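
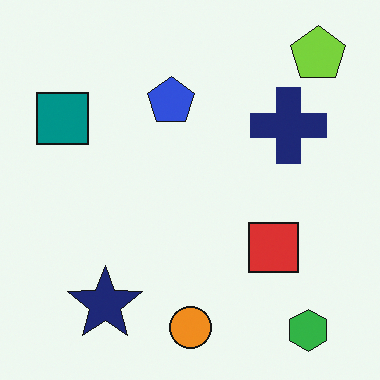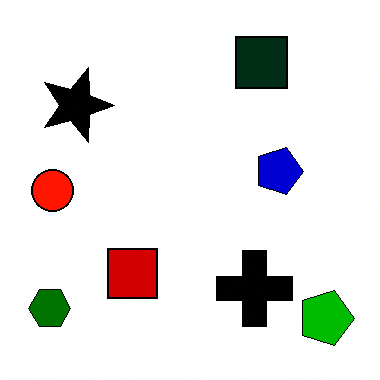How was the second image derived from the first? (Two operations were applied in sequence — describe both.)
The transformation is: rotated 90° clockwise, then given much higher contrast.

The lime pentagon sits in the top-right of the first image and the bottom-right of the second — consistent with a whole-image 90° clockwise rotation. Tones are pushed away from mid-grey across the whole image — a global contrast change.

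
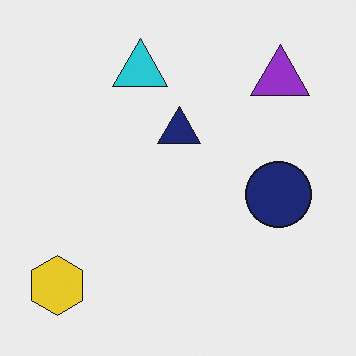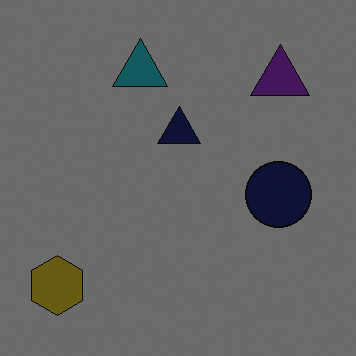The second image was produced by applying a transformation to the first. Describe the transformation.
It was substantially darkened.

Every pixel — background and shapes alike — is uniformly darkened.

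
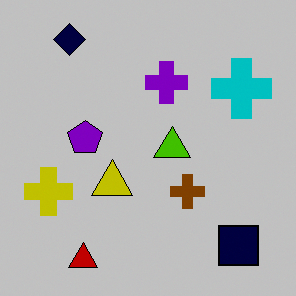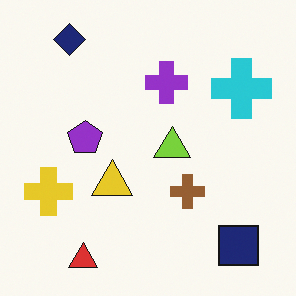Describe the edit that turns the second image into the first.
It was heavily posterized to just a handful of flat colors.

Each flat color has snapped to a coarser quantized level — most visibly, the near-white background has dropped to a flat grey.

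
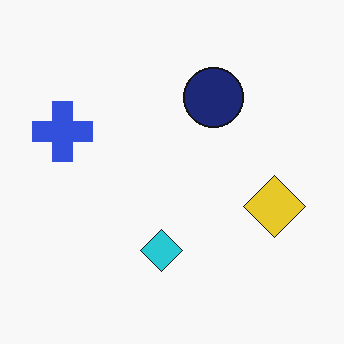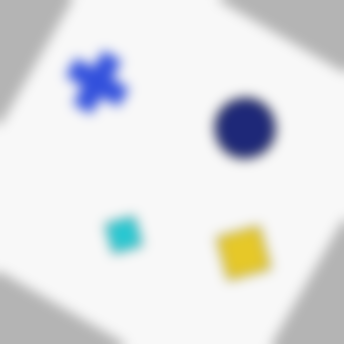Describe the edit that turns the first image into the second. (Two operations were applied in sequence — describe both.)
This is the original image rotated clockwise by a moderate amount, then heavily blurred.

Every shape is tilted by the same angle and the image corners show triangular fill wedges — a whole-image rotation by a non-right angle. Shape edges and outlines are uniformly softened across the whole image.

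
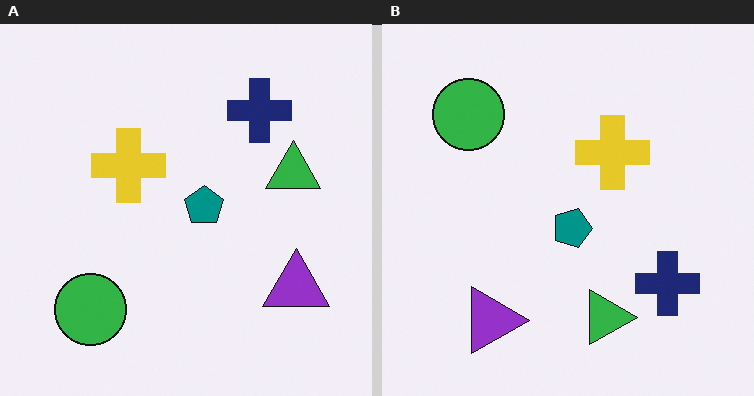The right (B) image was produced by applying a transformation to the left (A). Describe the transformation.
It was rotated 90° clockwise.

The green circle sits in the bottom-left of the left (A) image and the top-left of the right (B) — consistent with a whole-image 90° clockwise rotation.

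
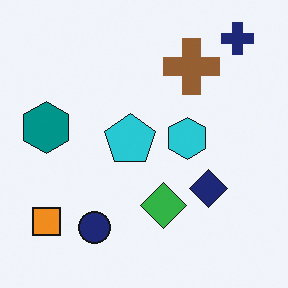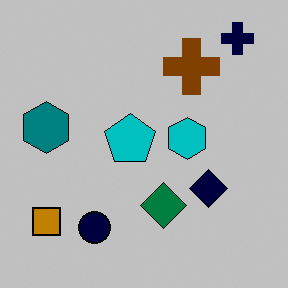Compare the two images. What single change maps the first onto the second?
The image was heavily posterized to just a handful of flat colors.

Each flat color has snapped to a coarser quantized level — most visibly, the near-white background has dropped to a flat grey.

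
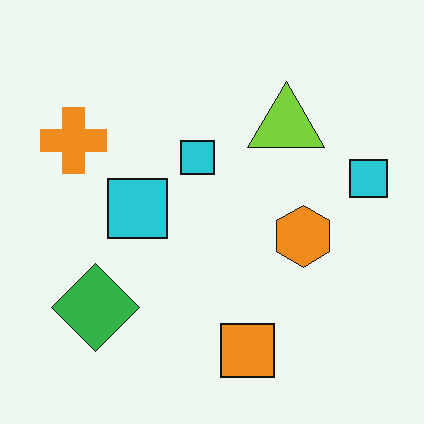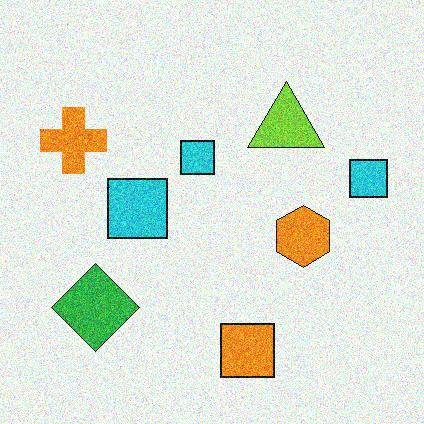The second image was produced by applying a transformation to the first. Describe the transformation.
The transformation is: degraded with visible gaussian noise.

Random speckle covers the whole image, including the flat background.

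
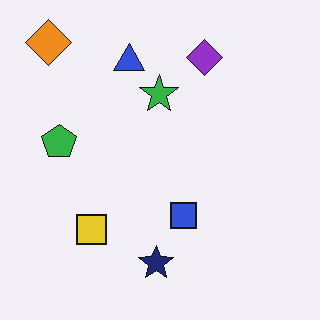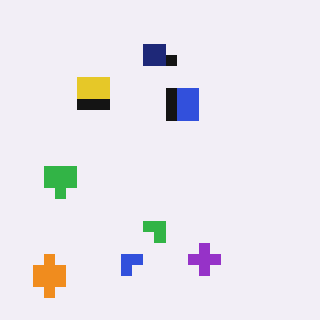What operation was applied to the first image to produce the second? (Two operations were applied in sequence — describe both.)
This is the original image flipped vertically (top ↔ bottom), then heavily pixelated into large blocks.

The orange diamond is in the top-left of the first image and the bottom-left of the second — shapes on opposite sides of the horizontal midline have swapped in a mirror flip. Shapes are reduced to large square blocks; fine edges and outlines are lost — a downscale-then-upscale (mosaic) effect.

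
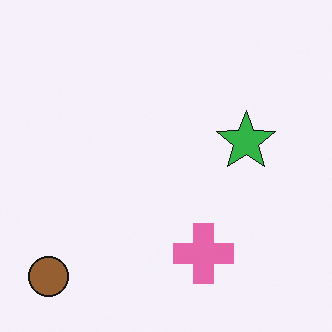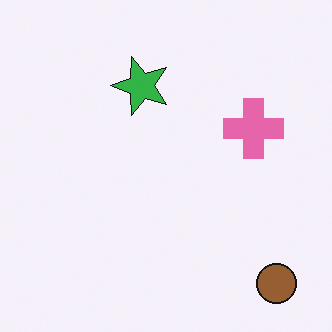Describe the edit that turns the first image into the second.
It was rotated 90° counter-clockwise.

The brown circle sits in the bottom-left of the first image and the bottom-right of the second — consistent with a whole-image 90° counter-clockwise rotation.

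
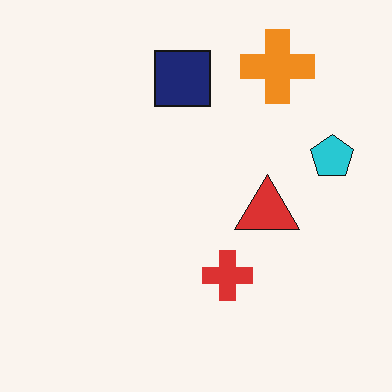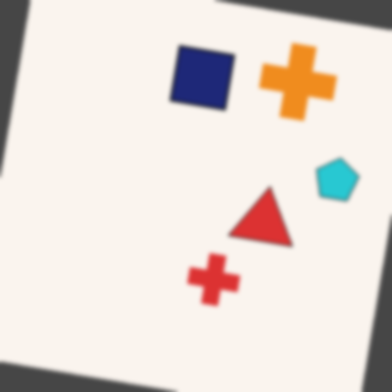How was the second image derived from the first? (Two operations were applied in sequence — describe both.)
This is the original image rotated clockwise by a slight angle, then lightly blurred.

Every shape is tilted by the same angle and the image corners show triangular fill wedges — a whole-image rotation by a non-right angle. Shape edges and outlines are uniformly softened across the whole image.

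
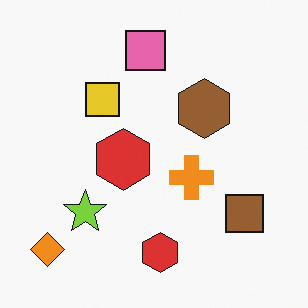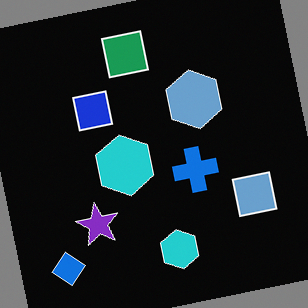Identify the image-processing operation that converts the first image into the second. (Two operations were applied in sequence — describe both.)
It was color-inverted (negative), then rotated counter-clockwise by a small amount.

The light background has become dark and every shape's color is its complement — a photographic negative. Every shape is tilted by the same angle and the image corners show triangular fill wedges — a whole-image rotation by a non-right angle.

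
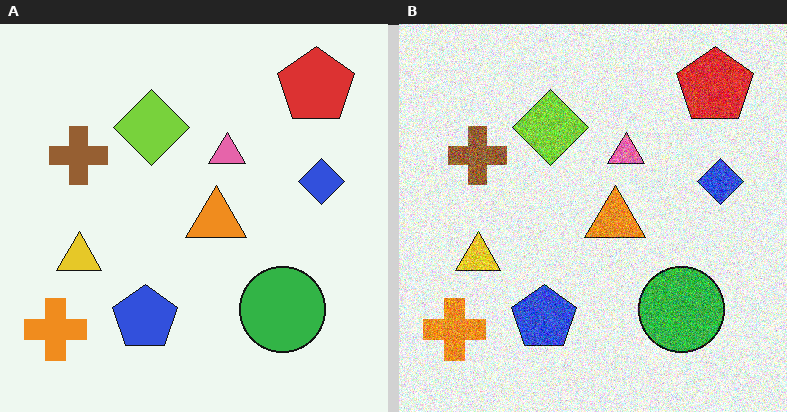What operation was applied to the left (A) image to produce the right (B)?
The right (B) image is the left (A) degraded with strong gaussian noise.

Random speckle covers the whole image, including the flat background.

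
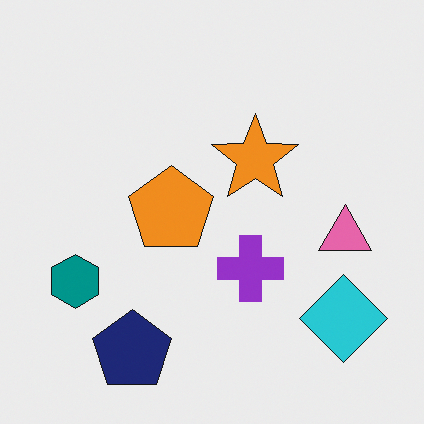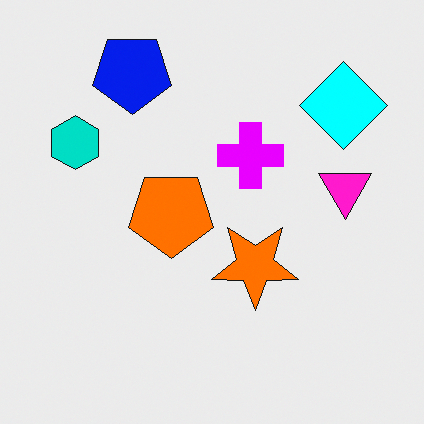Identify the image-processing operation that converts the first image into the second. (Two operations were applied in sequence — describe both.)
Flipped vertically (top ↔ bottom), then made much more vivid (saturation change).

The navy pentagon is in the bottom-left of the first image and the top-left of the second — shapes on opposite sides of the horizontal midline have swapped in a mirror flip. All colors are more vivid — a global saturation change.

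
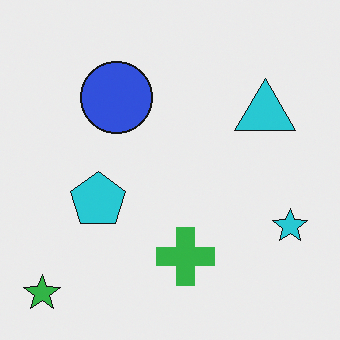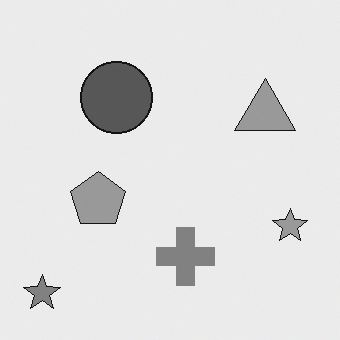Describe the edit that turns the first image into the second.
The second image is the first converted to grayscale.

All color is removed — every shape is now a shade of grey.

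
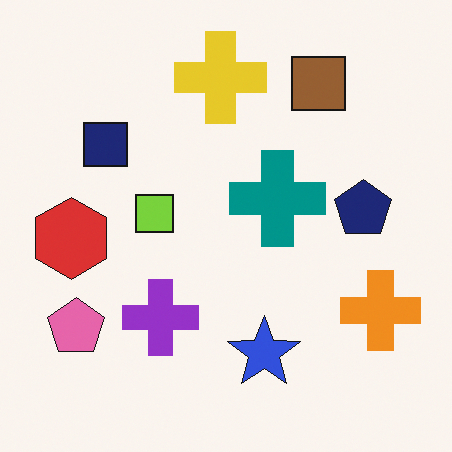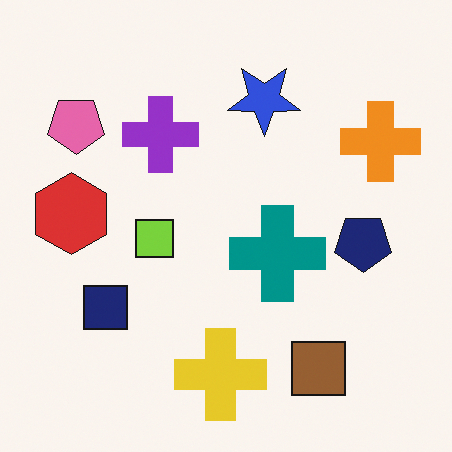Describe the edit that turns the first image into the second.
This is the original image flipped vertically (top ↔ bottom).

The yellow cross is in the top of the first image and the bottom of the second — shapes on opposite sides of the horizontal midline have swapped in a mirror flip.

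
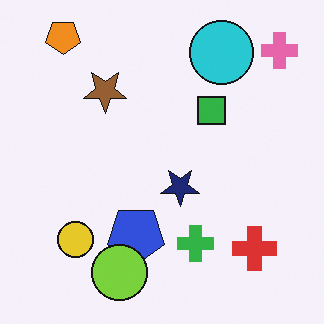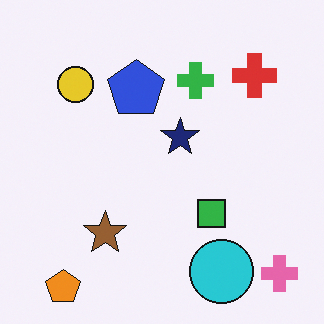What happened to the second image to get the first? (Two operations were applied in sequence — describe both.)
The first image is the second flipped vertically (top ↔ bottom), then overlaid with an additional lime circle.

The orange pentagon is in the bottom-left of the second image and the top-left of the first — shapes on opposite sides of the horizontal midline have swapped in a mirror flip. A lime circle appears in the first image that is absent from the second.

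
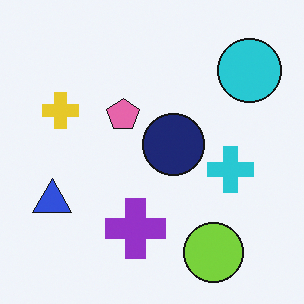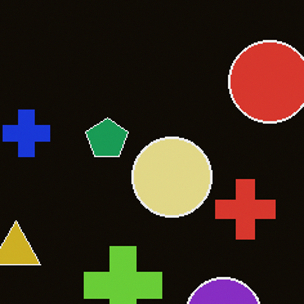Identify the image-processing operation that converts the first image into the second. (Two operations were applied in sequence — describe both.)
The second image is the first color-inverted (negative), then cropped slightly and scaled back up.

The light background has become dark and every shape's color is its complement — a photographic negative. The visible shapes are larger and the field of view is narrower; shapes near the original edges may be partly or wholly outside the frame — a crop-and-rescale.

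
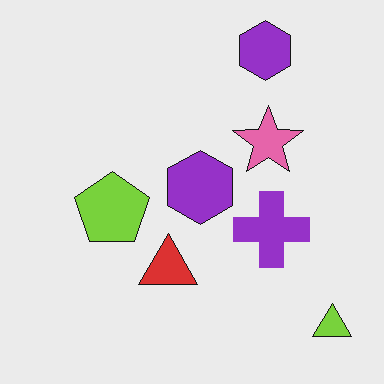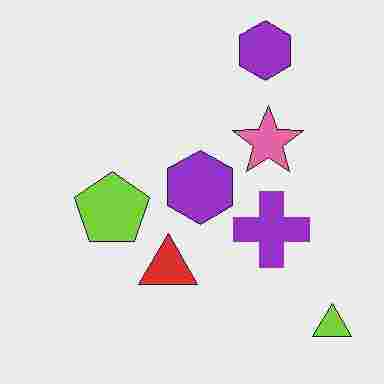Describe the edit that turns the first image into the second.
This is the original image degraded with heavy JPEG compression.

Blocky 8×8 compression artifacts appear around shape edges and the flat background shows ringing — characteristic JPEG degradation.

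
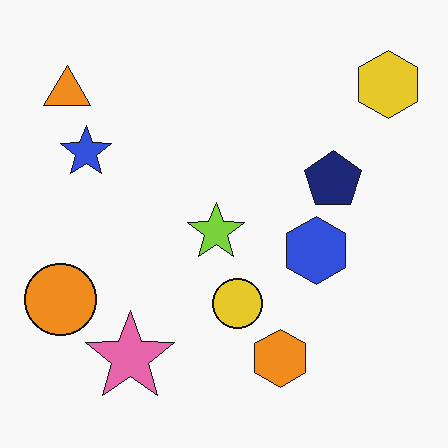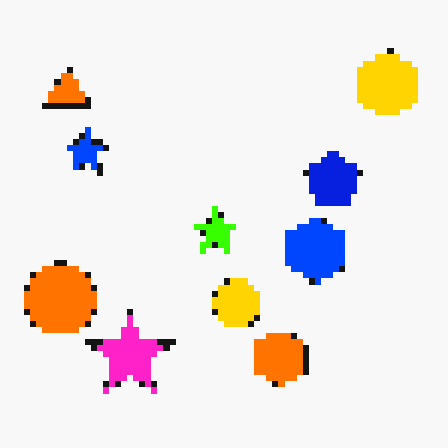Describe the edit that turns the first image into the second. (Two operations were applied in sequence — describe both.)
The transformation is: made much more vivid (saturation change), then moderately pixelated.

All colors are more vivid — a global saturation change. Shapes are reduced to large square blocks; fine edges and outlines are lost — a downscale-then-upscale (mosaic) effect.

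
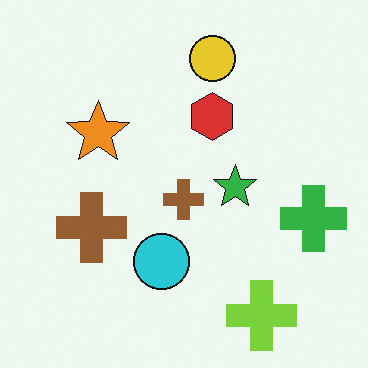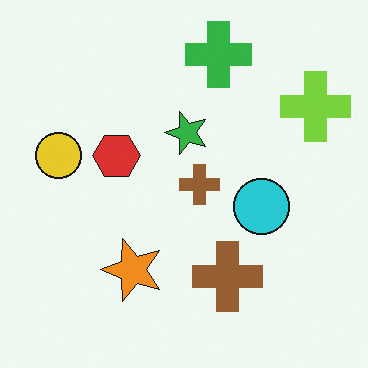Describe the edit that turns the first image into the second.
The image was rotated 90° counter-clockwise.

The lime cross sits in the bottom-right of the first image and the top-right of the second — consistent with a whole-image 90° counter-clockwise rotation.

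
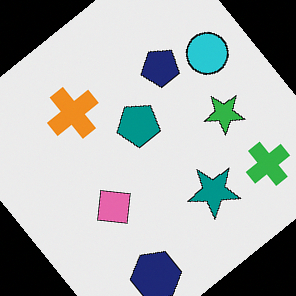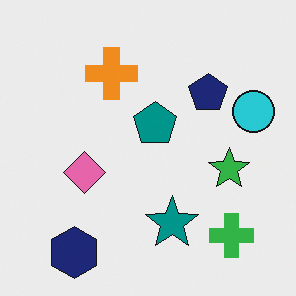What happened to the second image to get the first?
This is the original image rotated counter-clockwise by a large amount — several tens of degrees.

Every shape is tilted by the same angle and the image corners show triangular fill wedges — a whole-image rotation by a non-right angle.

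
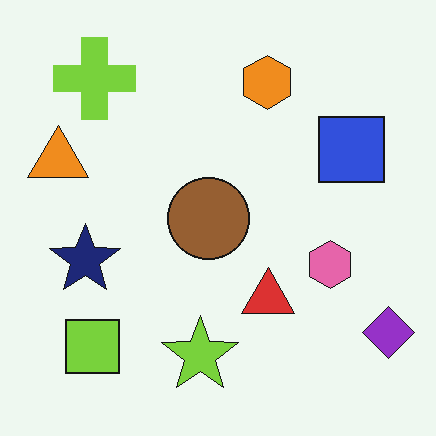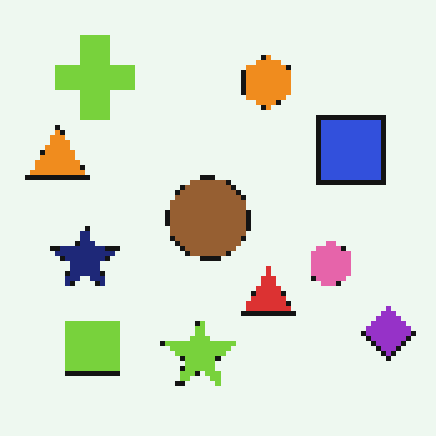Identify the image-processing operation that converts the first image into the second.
Lightly pixelated (a mild mosaic effect).

Shapes are reduced to large square blocks; fine edges and outlines are lost — a downscale-then-upscale (mosaic) effect.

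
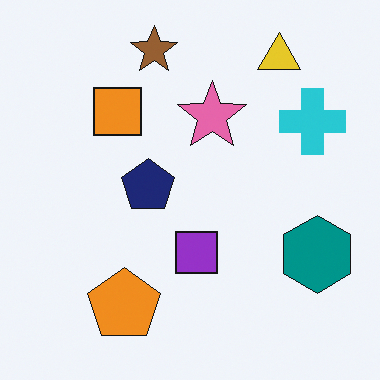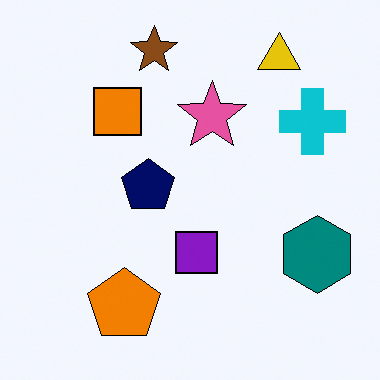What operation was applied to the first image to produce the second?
The second image is the first given slightly increased contrast.

Tones are pushed away from mid-grey across the whole image — a global contrast change.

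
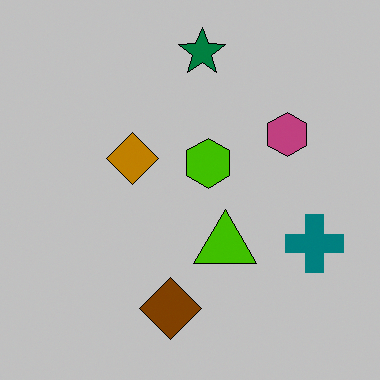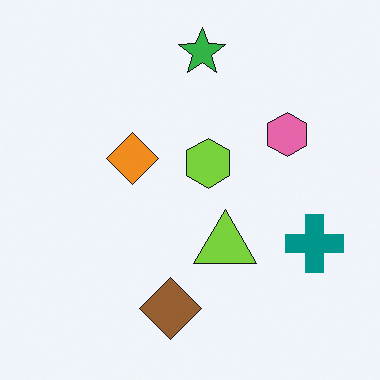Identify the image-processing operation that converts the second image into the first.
This is the original image aggressively posterized.

Each flat color has snapped to a coarser quantized level — most visibly, the near-white background has dropped to a flat grey.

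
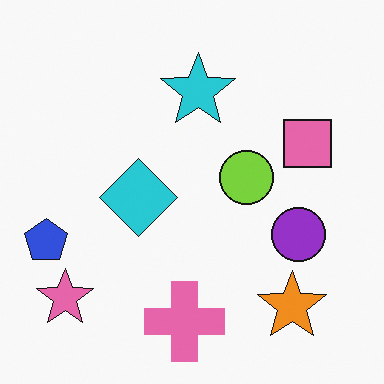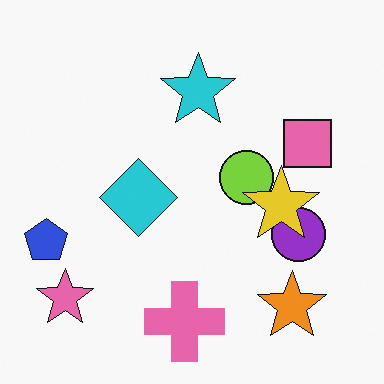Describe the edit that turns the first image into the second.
This is the original image overlaid with an additional yellow star.

A yellow star appears in the second image that is absent from the first.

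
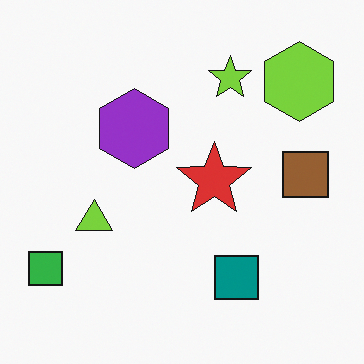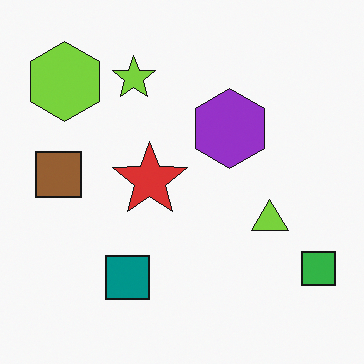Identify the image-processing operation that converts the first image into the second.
The image was flipped horizontally (left ↔ right).

The green square is in the bottom-left of the first image and the bottom-right of the second — shapes on opposite sides of the vertical midline have swapped in a mirror flip.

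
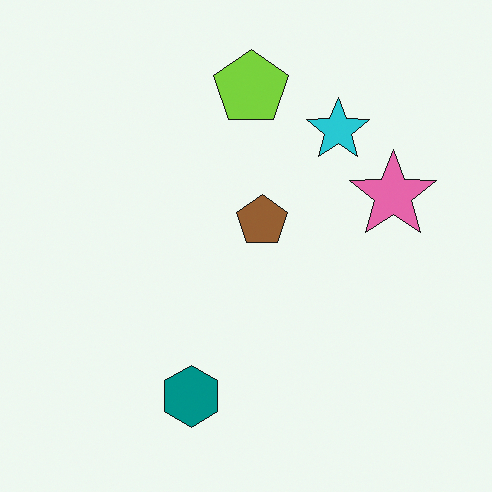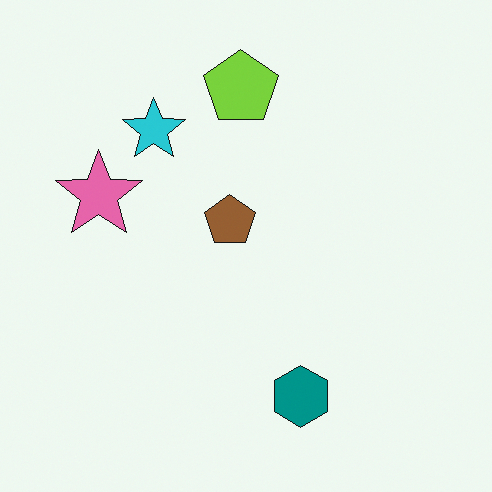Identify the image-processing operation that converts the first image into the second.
The transformation is: flipped horizontally (left ↔ right).

The pink star is in the right of the first image and the left of the second — shapes on opposite sides of the vertical midline have swapped in a mirror flip.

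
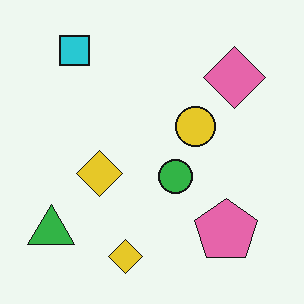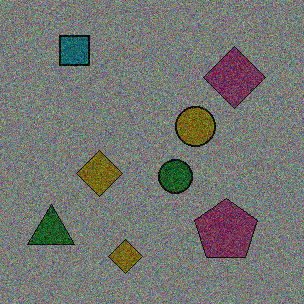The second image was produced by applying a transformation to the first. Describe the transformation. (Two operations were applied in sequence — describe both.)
Noticeably darkened, then degraded with moderate additive noise.

Every pixel — background and shapes alike — is uniformly darkened. Random speckle covers the whole image, including the flat background.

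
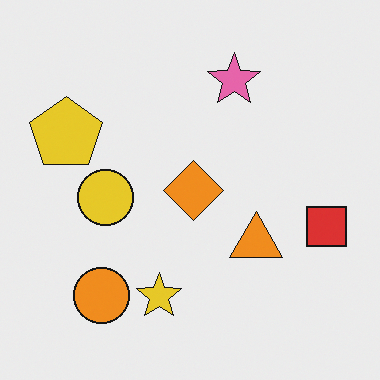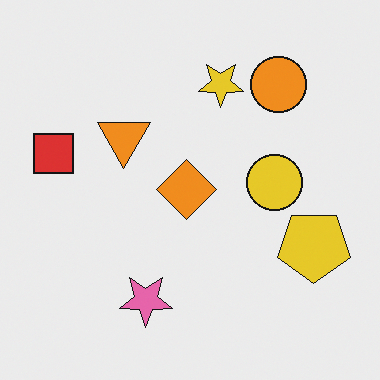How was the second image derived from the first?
This is the original image rotated 180°.

The red square sits in the right of the first image and the left of the second — consistent with a whole-image 180° rotation.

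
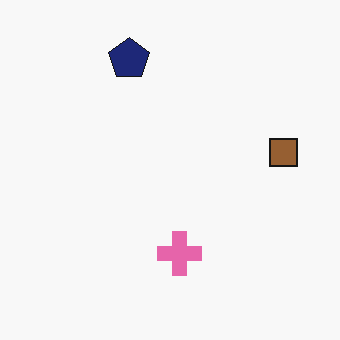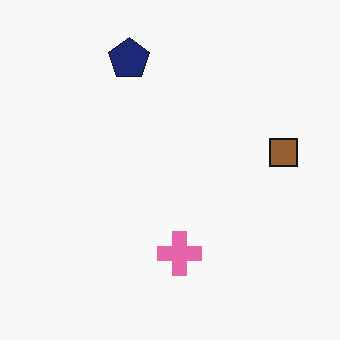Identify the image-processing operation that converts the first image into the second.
This is the original image JPEG-compressed with visible artifacts.

Blocky 8×8 compression artifacts appear around shape edges and the flat background shows ringing — characteristic JPEG degradation.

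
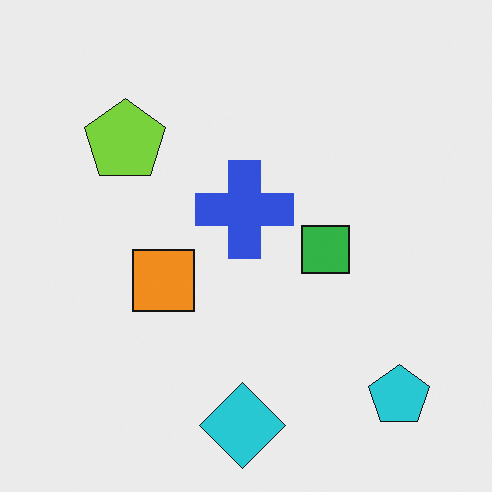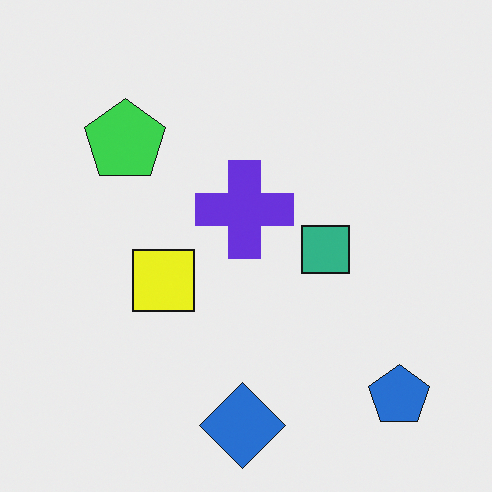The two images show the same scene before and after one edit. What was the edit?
The transformation is: hue-shifted by a small amount.

Every shape's color has rotated by the same amount around the hue wheel — a uniform hue shift.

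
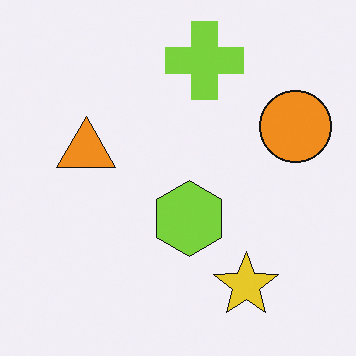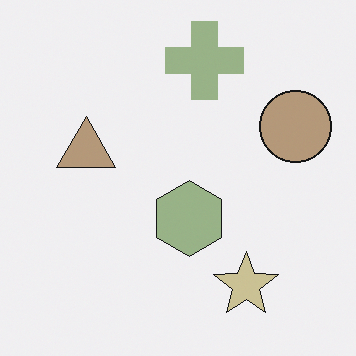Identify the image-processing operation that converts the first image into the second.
The transformation is: made much more muted (saturation change).

All colors are more muted and greyish — a global saturation change.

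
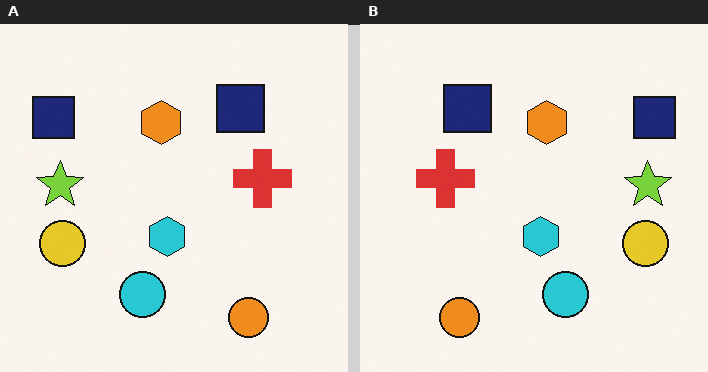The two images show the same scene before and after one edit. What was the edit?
The image was flipped horizontally (left ↔ right).

The lime star is in the left of the left (A) image and the right of the right (B) — shapes on opposite sides of the vertical midline have swapped in a mirror flip.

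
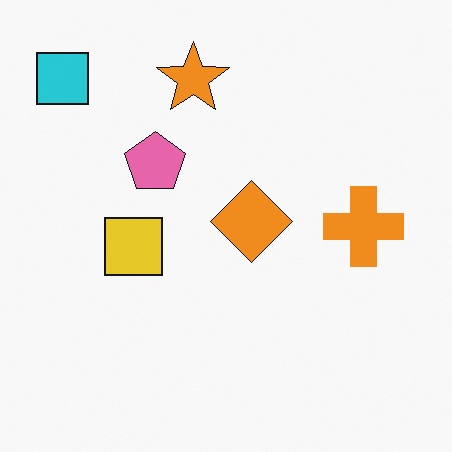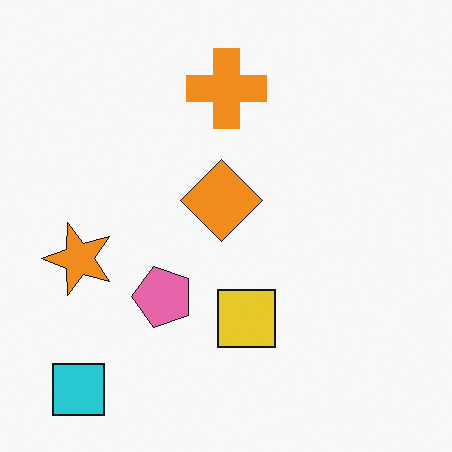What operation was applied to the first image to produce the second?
The second image is the first rotated 90° counter-clockwise.

The cyan square sits in the top-left of the first image and the bottom-left of the second — consistent with a whole-image 90° counter-clockwise rotation.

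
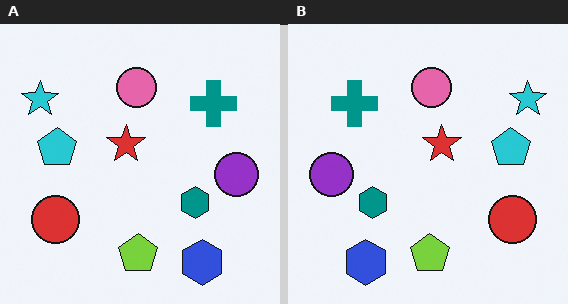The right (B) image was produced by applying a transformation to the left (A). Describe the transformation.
It was flipped horizontally (left ↔ right).

The cyan star is in the top-left of the left (A) image and the top-right of the right (B) — shapes on opposite sides of the vertical midline have swapped in a mirror flip.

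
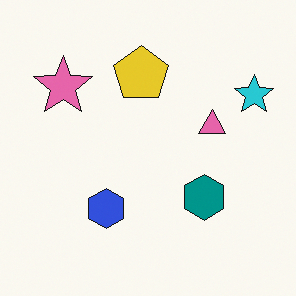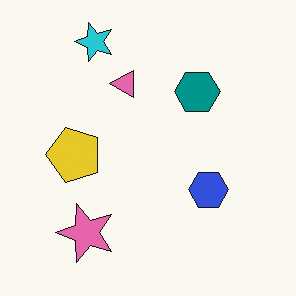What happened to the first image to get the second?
The image was rotated 90° counter-clockwise.

The cyan star sits in the top-right of the first image and the top-left of the second — consistent with a whole-image 90° counter-clockwise rotation.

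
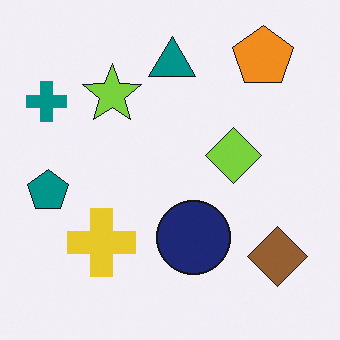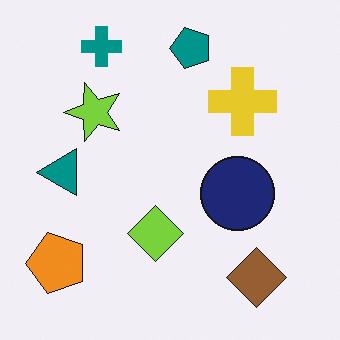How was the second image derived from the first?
The image was transposed (reflected across the top-left ↔ bottom-right diagonal).

Shapes have swapped their row and column positions — what was in the top-right is now in the bottom-left — a diagonal reflection.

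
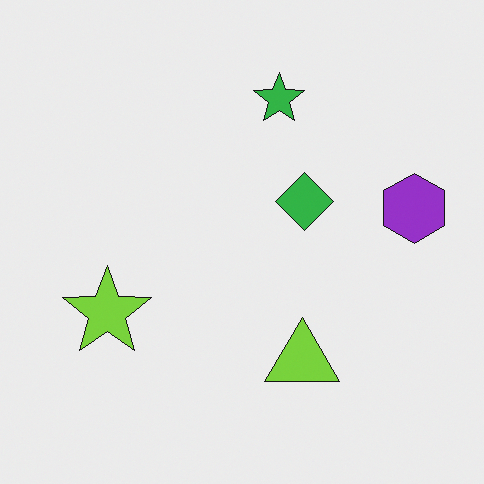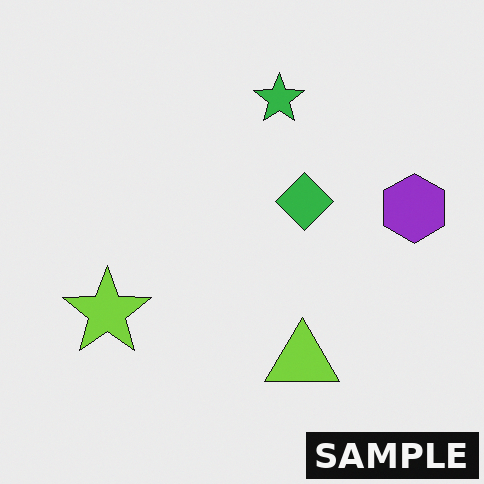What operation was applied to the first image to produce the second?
The second image is the first watermarked with the text "SAMPLE" in the lower-right corner.

A dark label reading "SAMPLE" appears in the lower-right corner.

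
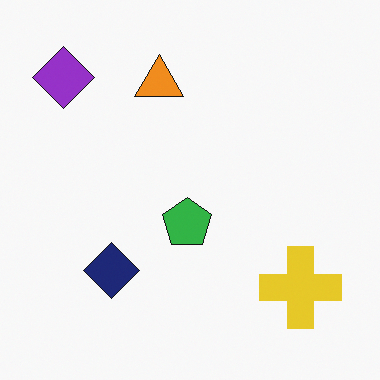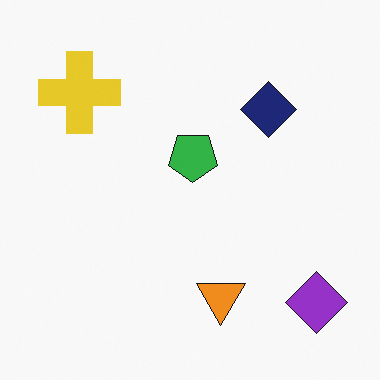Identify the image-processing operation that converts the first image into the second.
Rotated 180°.

The purple diamond sits in the top-left of the first image and the bottom-right of the second — consistent with a whole-image 180° rotation.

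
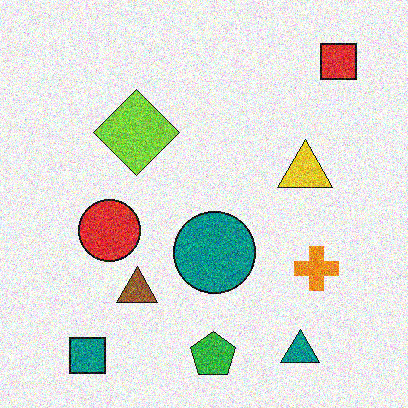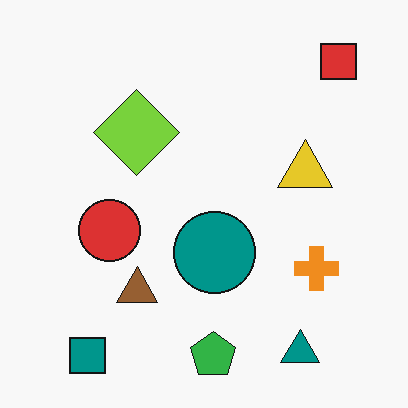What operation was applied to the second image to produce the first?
The first image is the second degraded with heavy additive noise.

Random speckle covers the whole image, including the flat background.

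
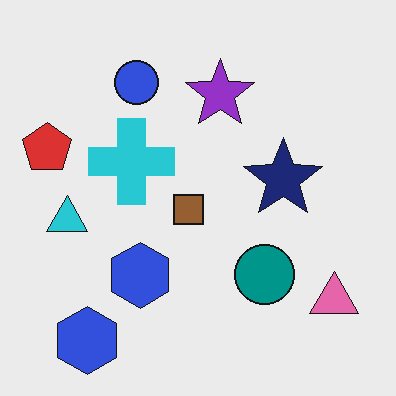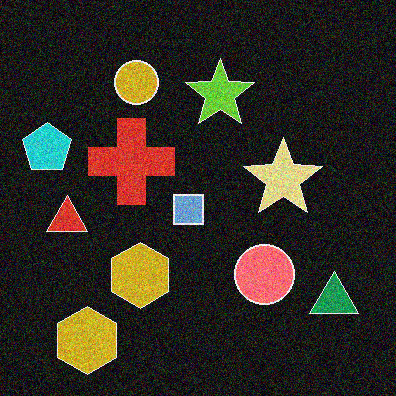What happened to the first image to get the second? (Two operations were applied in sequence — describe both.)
The image was color-inverted (negative), then degraded with moderate additive noise.

The light background has become dark and every shape's color is its complement — a photographic negative. Random speckle covers the whole image, including the flat background.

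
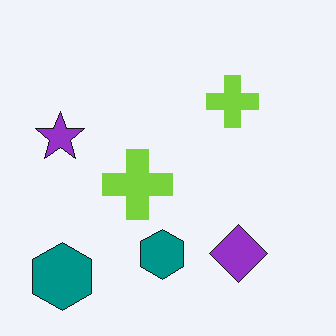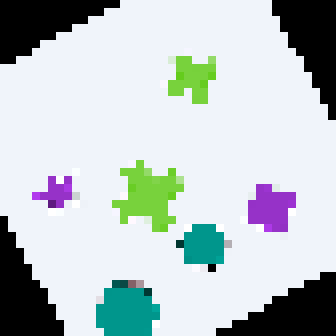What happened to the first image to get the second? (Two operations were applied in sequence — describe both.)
The transformation is: rotated counter-clockwise by a moderate amount, then pixelated into visible square blocks.

Every shape is tilted by the same angle and the image corners show triangular fill wedges — a whole-image rotation by a non-right angle. Shapes are reduced to large square blocks; fine edges and outlines are lost — a downscale-then-upscale (mosaic) effect.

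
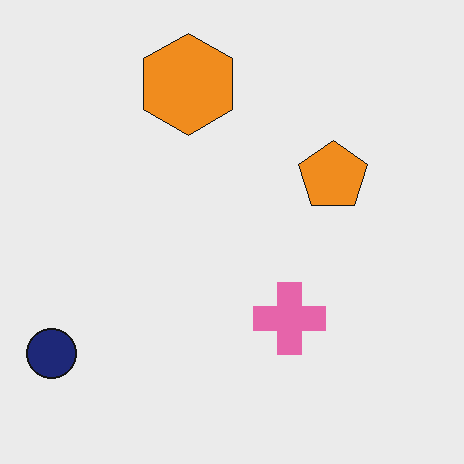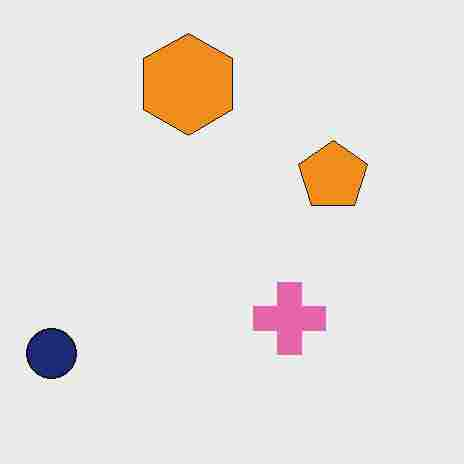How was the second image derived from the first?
The image was heavily JPEG-compressed with obvious blocking artifacts.

Blocky 8×8 compression artifacts appear around shape edges and the flat background shows ringing — characteristic JPEG degradation.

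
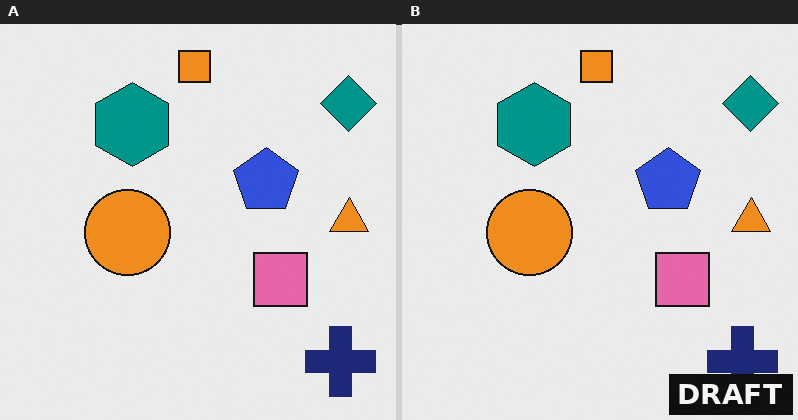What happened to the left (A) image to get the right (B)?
Watermarked with the text "DRAFT" in the lower-right corner.

A dark label reading "DRAFT" appears in the lower-right corner.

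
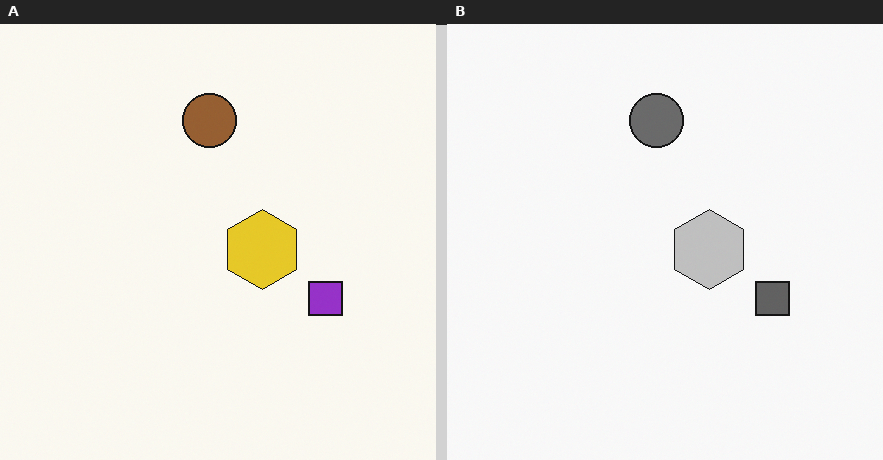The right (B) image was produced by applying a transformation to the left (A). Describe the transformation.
It was converted to grayscale.

All color is removed — every shape is now a shade of grey.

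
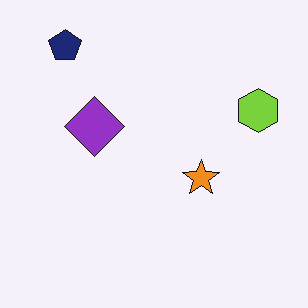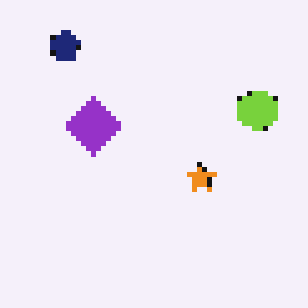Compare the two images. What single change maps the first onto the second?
The image was lightly pixelated (a mild mosaic effect).

Shapes are reduced to large square blocks; fine edges and outlines are lost — a downscale-then-upscale (mosaic) effect.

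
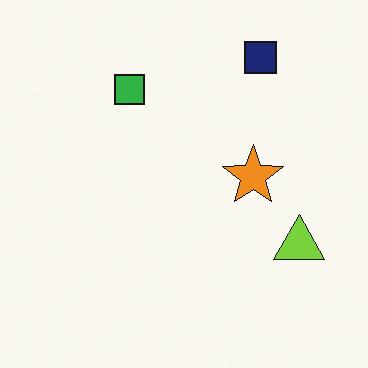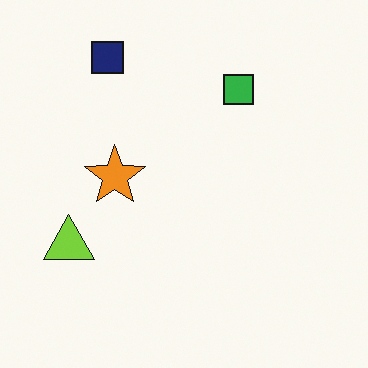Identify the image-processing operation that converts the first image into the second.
It was flipped horizontally (left ↔ right).

The lime triangle is in the right of the first image and the left of the second — shapes on opposite sides of the vertical midline have swapped in a mirror flip.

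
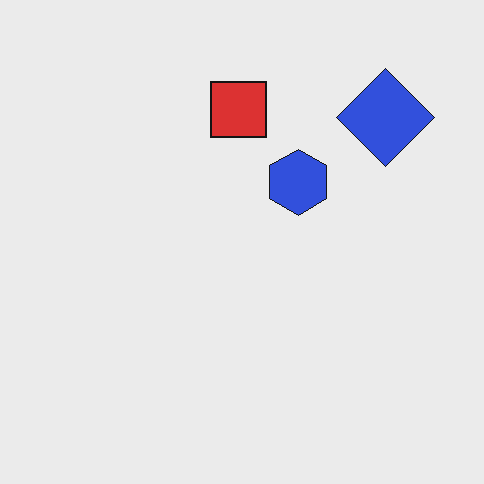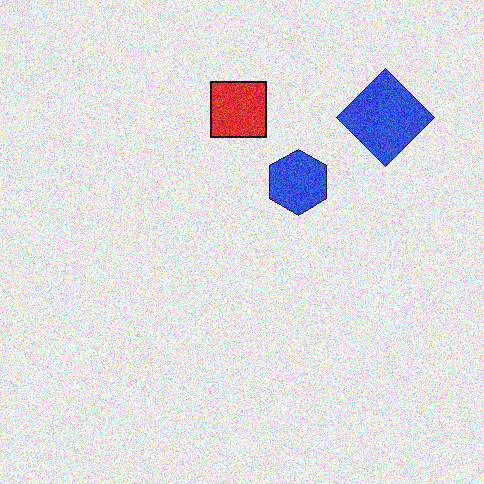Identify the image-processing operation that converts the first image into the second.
The image was degraded with visible gaussian noise.

Random speckle covers the whole image, including the flat background.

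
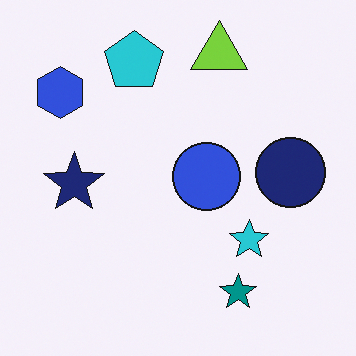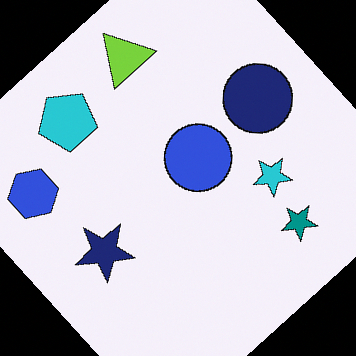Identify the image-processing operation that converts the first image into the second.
This is the original image rotated counter-clockwise by a large amount — several tens of degrees.

Every shape is tilted by the same angle and the image corners show triangular fill wedges — a whole-image rotation by a non-right angle.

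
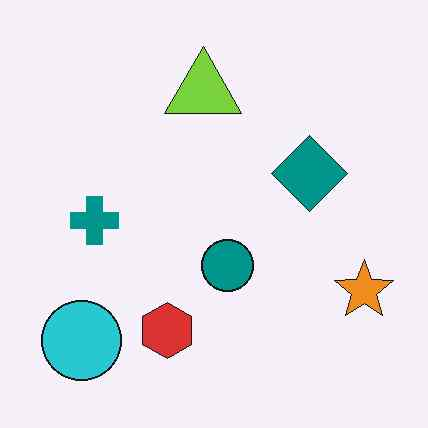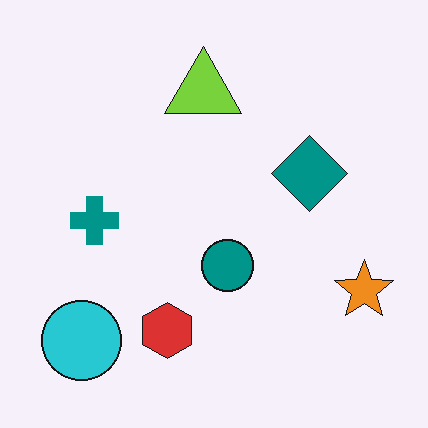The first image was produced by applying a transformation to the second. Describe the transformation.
The transformation is: given moderate JPEG compression.

Blocky 8×8 compression artifacts appear around shape edges and the flat background shows ringing — characteristic JPEG degradation.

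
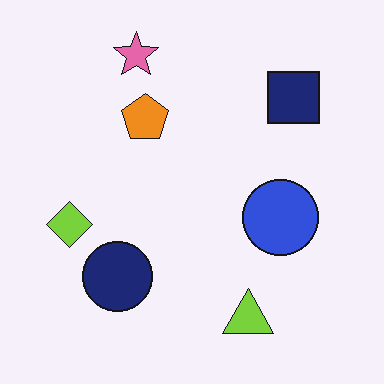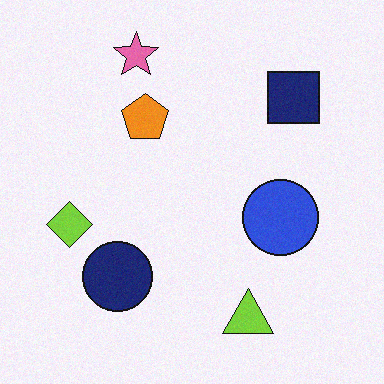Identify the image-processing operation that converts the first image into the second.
The second image is the first degraded with a light layer of grain.

Random speckle covers the whole image, including the flat background.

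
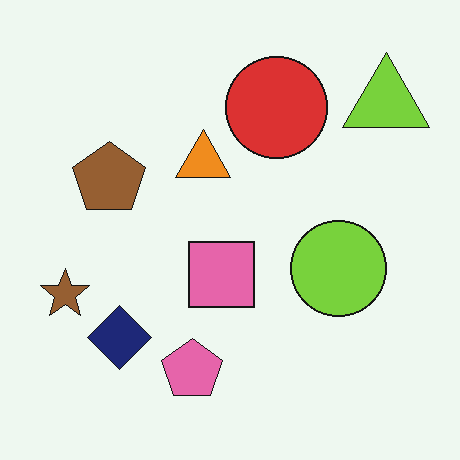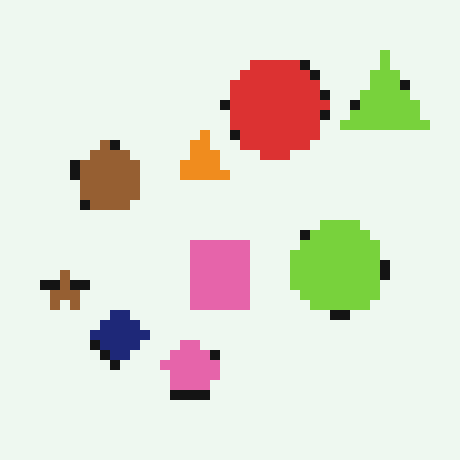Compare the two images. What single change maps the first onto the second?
It was heavily pixelated into large blocks.

Shapes are reduced to large square blocks; fine edges and outlines are lost — a downscale-then-upscale (mosaic) effect.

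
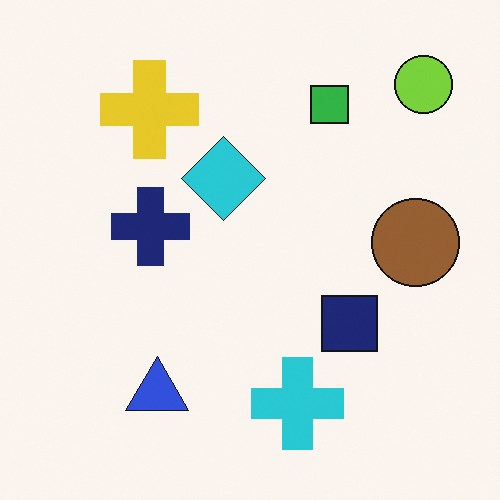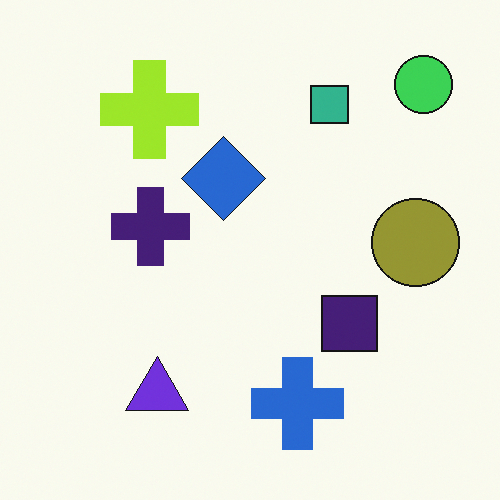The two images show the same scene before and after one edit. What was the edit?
This is the original image hue-shifted by a small amount.

Every shape's color has rotated by the same amount around the hue wheel — a uniform hue shift.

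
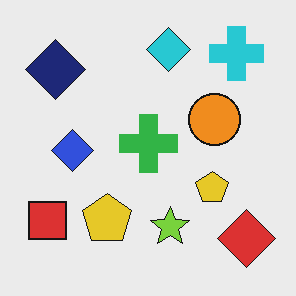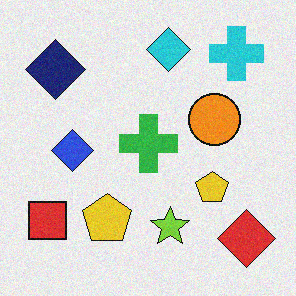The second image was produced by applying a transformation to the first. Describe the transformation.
Degraded with light additive noise.

Random speckle covers the whole image, including the flat background.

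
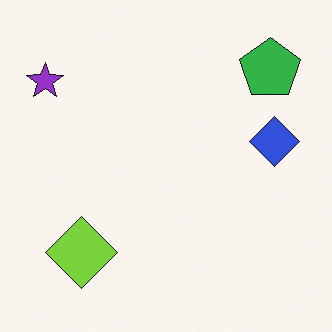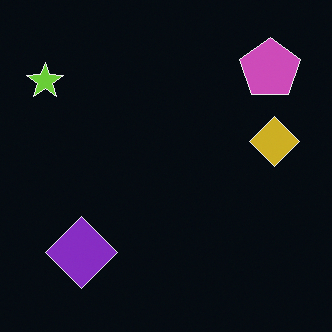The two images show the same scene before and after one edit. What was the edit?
It was color-inverted (negative).

The light background has become dark and every shape's color is its complement — a photographic negative.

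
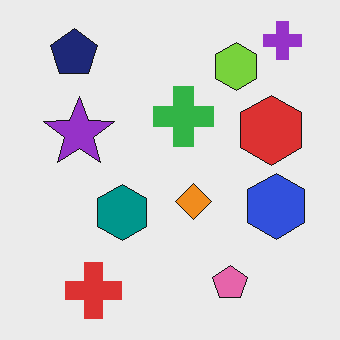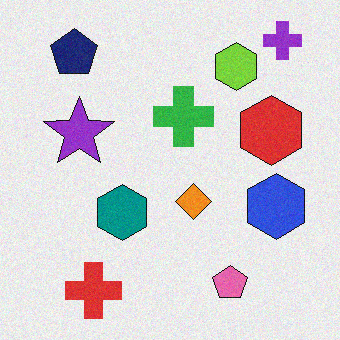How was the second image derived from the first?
It was degraded with light additive noise.

Random speckle covers the whole image, including the flat background.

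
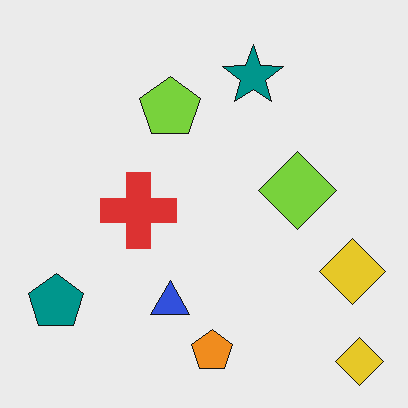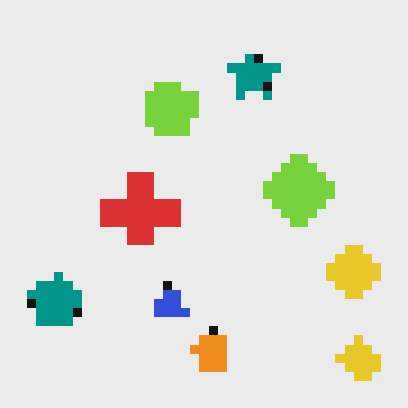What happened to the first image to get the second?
The second image is the first coarsely pixelated.

Shapes are reduced to large square blocks; fine edges and outlines are lost — a downscale-then-upscale (mosaic) effect.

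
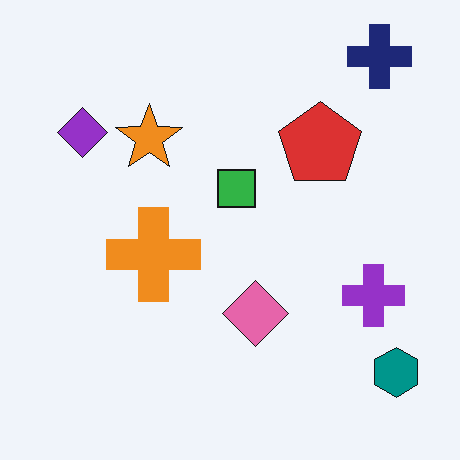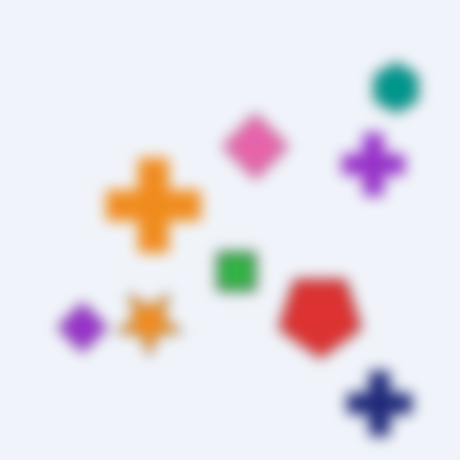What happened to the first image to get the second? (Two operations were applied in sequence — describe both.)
The image was flipped vertically (top ↔ bottom), then strongly gaussian-blurred.

The navy cross is in the top-right of the first image and the bottom-right of the second — shapes on opposite sides of the horizontal midline have swapped in a mirror flip. Shape edges and outlines are uniformly softened across the whole image.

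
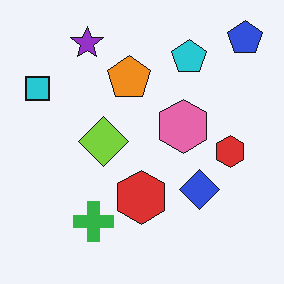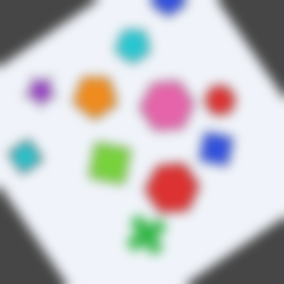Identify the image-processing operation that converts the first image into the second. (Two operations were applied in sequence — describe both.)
Rotated counter-clockwise by a large amount — several tens of degrees, then heavily blurred.

Every shape is tilted by the same angle and the image corners show triangular fill wedges — a whole-image rotation by a non-right angle. Shape edges and outlines are uniformly softened across the whole image.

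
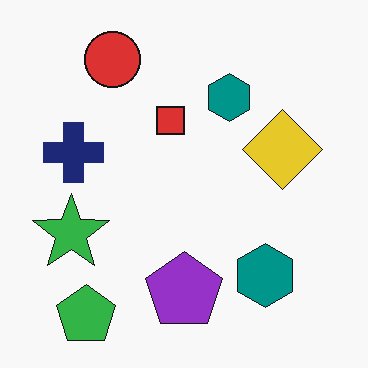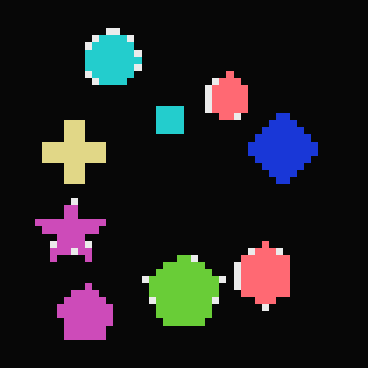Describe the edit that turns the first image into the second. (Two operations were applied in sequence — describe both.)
The transformation is: color-inverted (negative), then moderately pixelated.

The light background has become dark and every shape's color is its complement — a photographic negative. Shapes are reduced to large square blocks; fine edges and outlines are lost — a downscale-then-upscale (mosaic) effect.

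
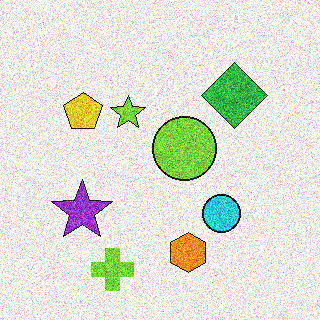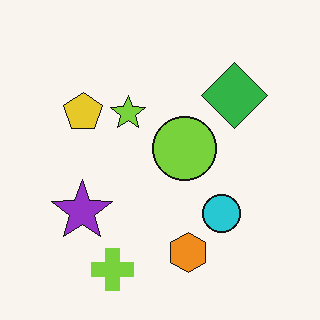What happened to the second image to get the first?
This is the original image degraded with strong gaussian noise.

Random speckle covers the whole image, including the flat background.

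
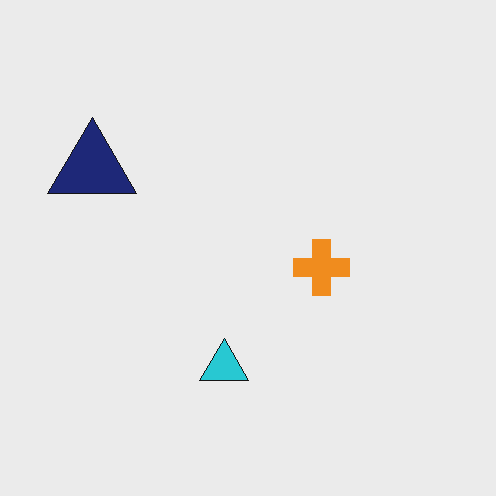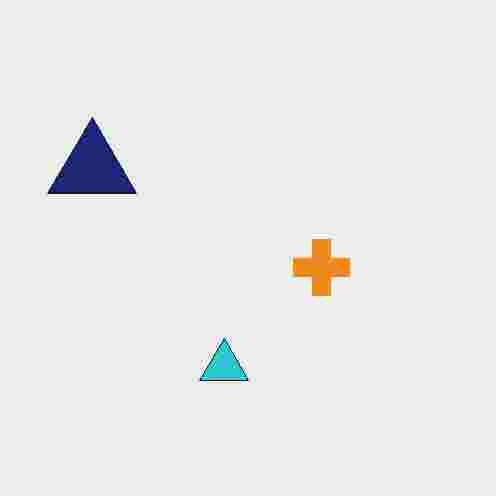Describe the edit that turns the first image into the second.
The image was heavily JPEG-compressed with obvious blocking artifacts.

Blocky 8×8 compression artifacts appear around shape edges and the flat background shows ringing — characteristic JPEG degradation.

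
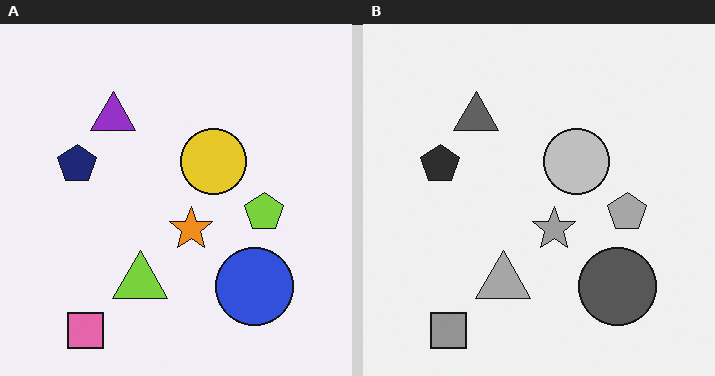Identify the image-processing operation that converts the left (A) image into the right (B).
The image was converted to grayscale.

All color is removed — every shape is now a shade of grey.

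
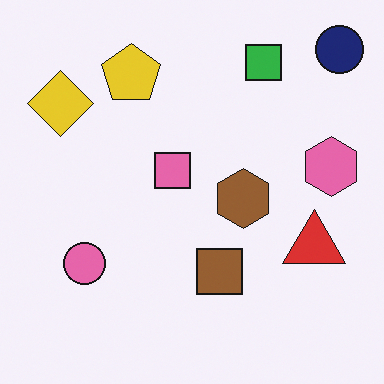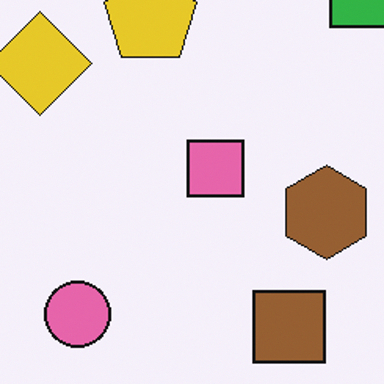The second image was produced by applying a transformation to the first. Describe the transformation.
The image was cropped to a modestly smaller region and rescaled.

The visible shapes are larger and the field of view is narrower; shapes near the original edges may be partly or wholly outside the frame — a crop-and-rescale.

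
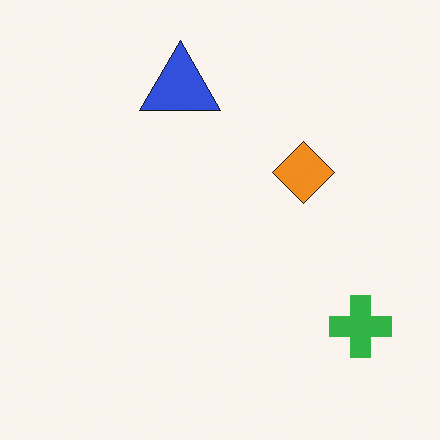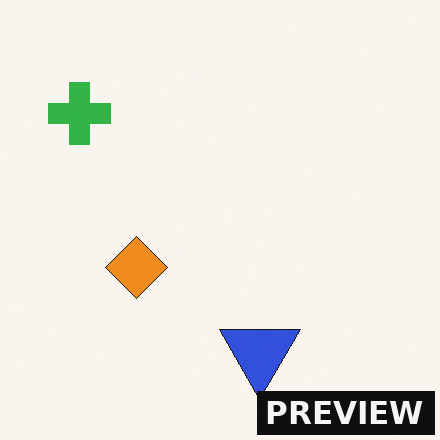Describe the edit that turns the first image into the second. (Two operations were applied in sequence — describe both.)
Rotated 180°, then watermarked with the text "PREVIEW" in the lower-right corner.

The green cross sits in the bottom-right of the first image and the top-left of the second — consistent with a whole-image 180° rotation. A dark label reading "PREVIEW" appears in the lower-right corner.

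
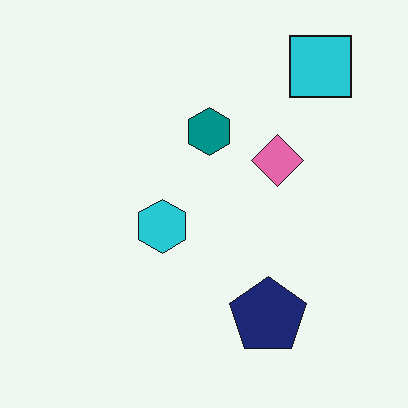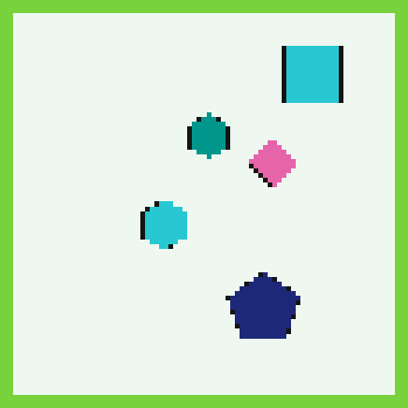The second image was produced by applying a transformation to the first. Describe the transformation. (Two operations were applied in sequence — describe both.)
Mildly pixelated, then framed with a lime border.

Shapes are reduced to large square blocks; fine edges and outlines are lost — a downscale-then-upscale (mosaic) effect. A solid lime frame runs around the edge of the second image, with the content slightly shrunk inside it.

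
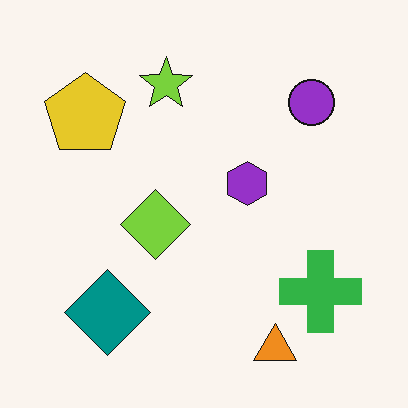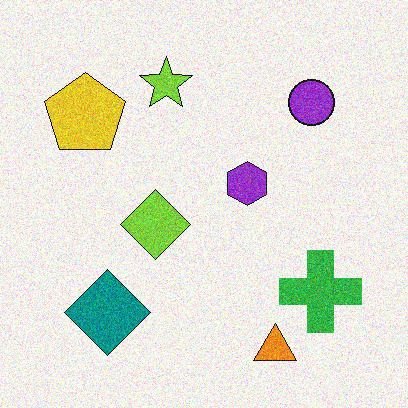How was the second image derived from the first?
The transformation is: degraded with visible gaussian noise.

Random speckle covers the whole image, including the flat background.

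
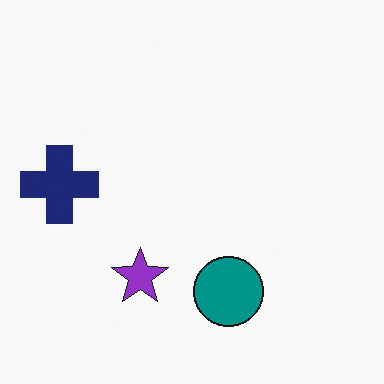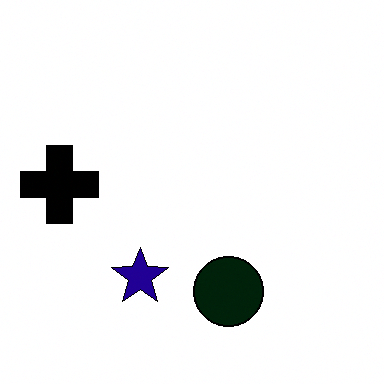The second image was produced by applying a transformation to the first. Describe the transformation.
This is the original image given much higher contrast.

Tones are pushed away from mid-grey across the whole image — a global contrast change.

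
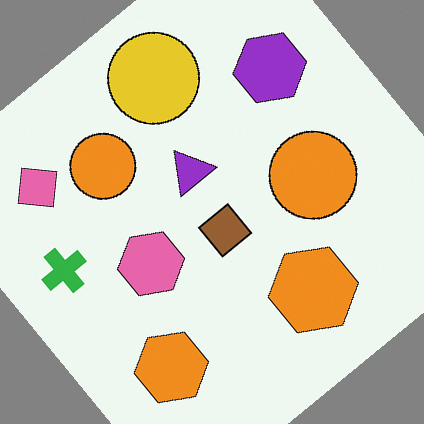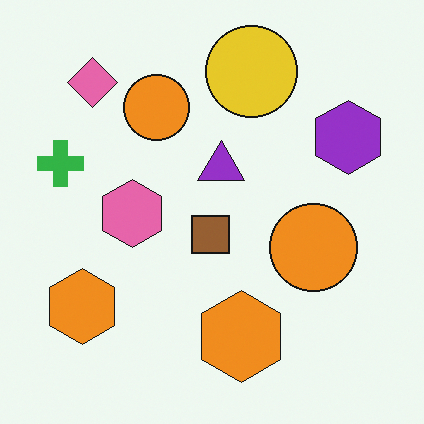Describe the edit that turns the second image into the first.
The transformation is: rotated counter-clockwise by a large amount — several tens of degrees.

Every shape is tilted by the same angle and the image corners show triangular fill wedges — a whole-image rotation by a non-right angle.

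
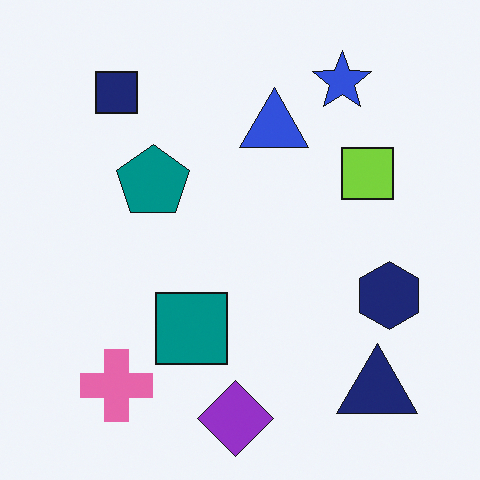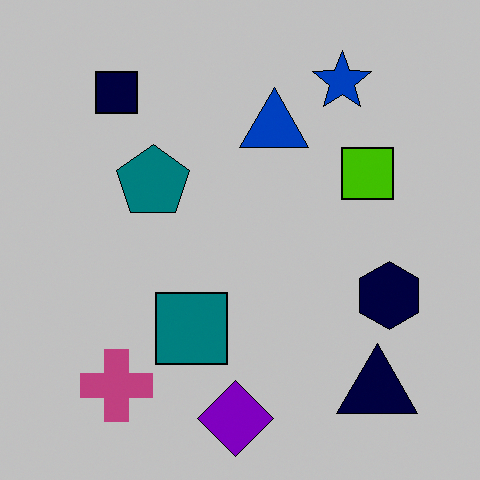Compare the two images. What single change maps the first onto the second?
It was aggressively posterized.

Each flat color has snapped to a coarser quantized level — most visibly, the near-white background has dropped to a flat grey.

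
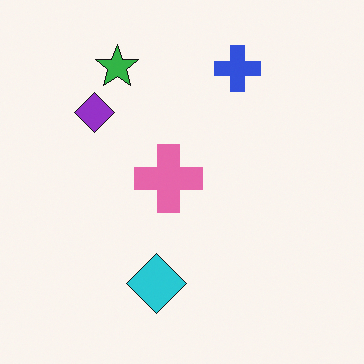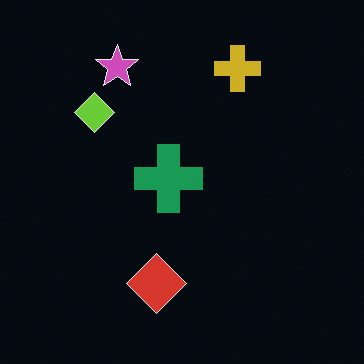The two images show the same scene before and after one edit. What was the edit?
It was color-inverted (negative).

The light background has become dark and every shape's color is its complement — a photographic negative.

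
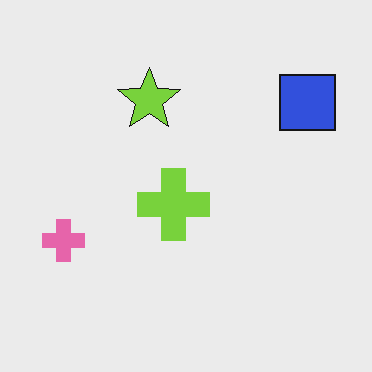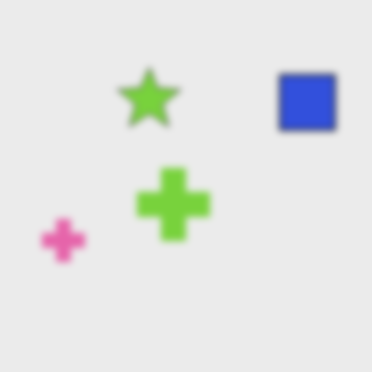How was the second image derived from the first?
It was moderately blurred.

Shape edges and outlines are uniformly softened across the whole image.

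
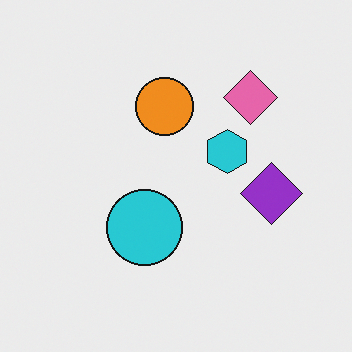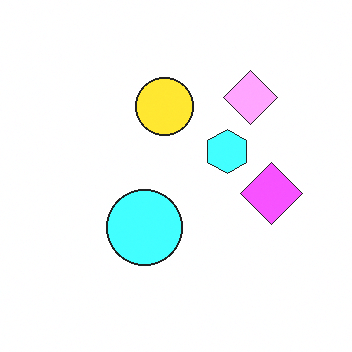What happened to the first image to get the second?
Brightened a lot.

Every pixel — background and shapes alike — is uniformly brightened.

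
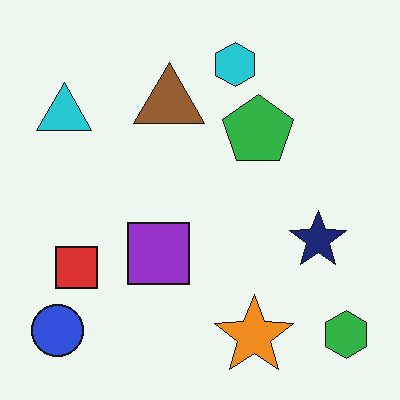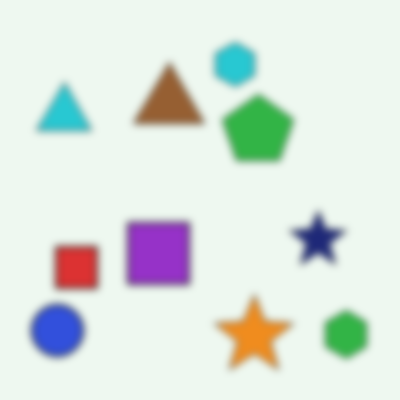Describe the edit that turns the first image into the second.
The image was moderately blurred.

Shape edges and outlines are uniformly softened across the whole image.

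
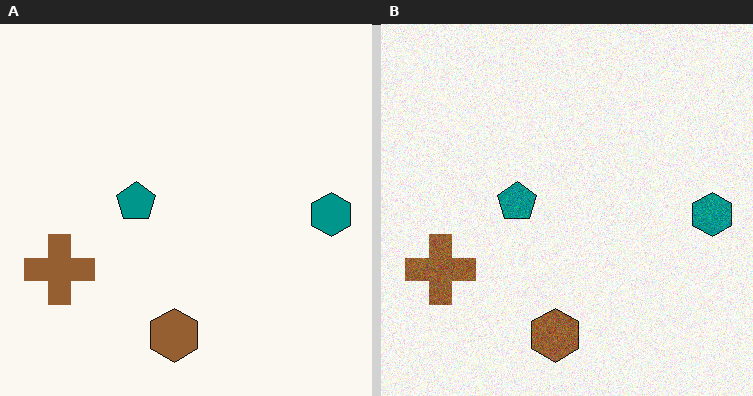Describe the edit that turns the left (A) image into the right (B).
It was degraded with visible gaussian noise.

Random speckle covers the whole image, including the flat background.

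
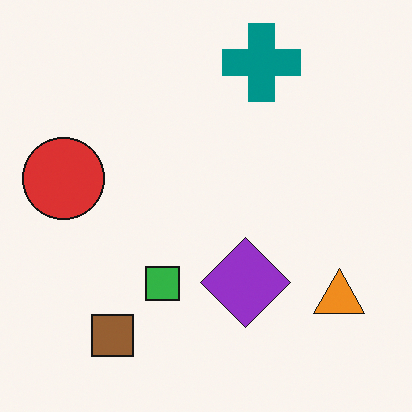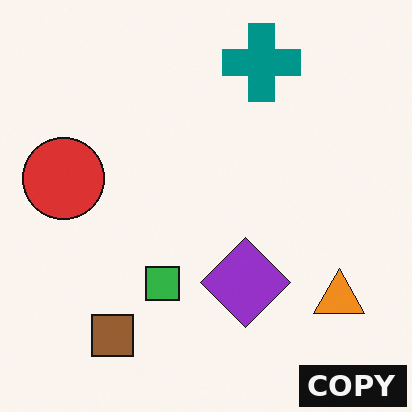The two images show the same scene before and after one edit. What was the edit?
Watermarked with the text "COPY" in the lower-right corner.

A dark label reading "COPY" appears in the lower-right corner.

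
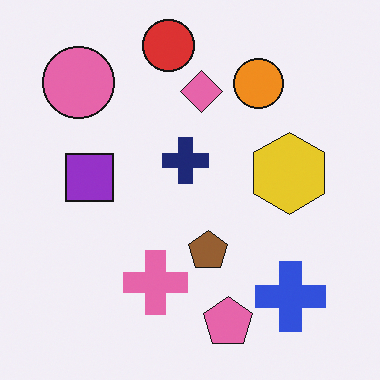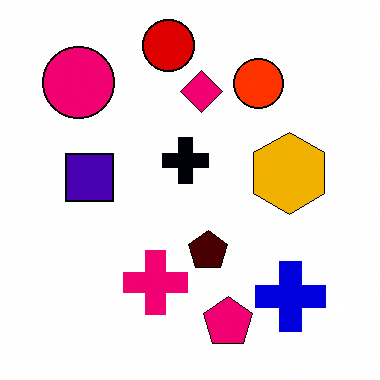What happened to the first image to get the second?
The second image is the first given much higher contrast.

Tones are pushed away from mid-grey across the whole image — a global contrast change.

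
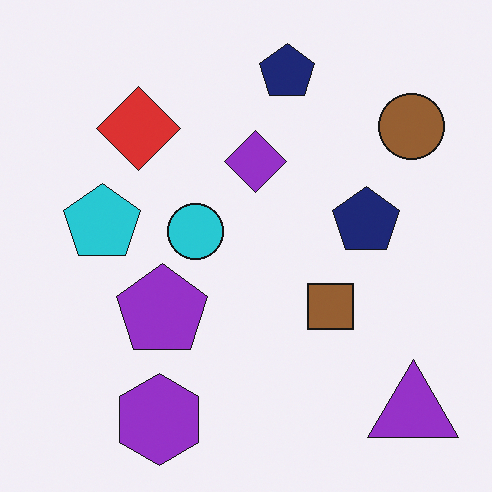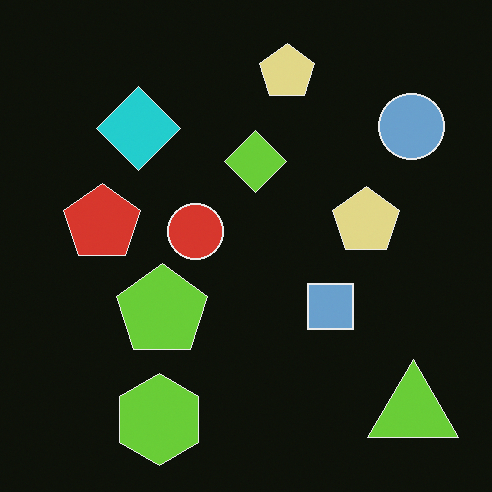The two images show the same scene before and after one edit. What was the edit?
It was color-inverted (negative).

The light background has become dark and every shape's color is its complement — a photographic negative.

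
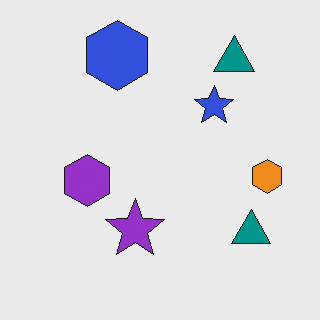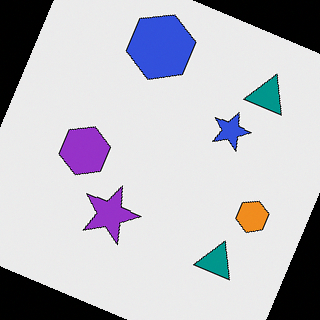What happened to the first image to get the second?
This is the original image rotated clockwise by a moderate amount.

Every shape is tilted by the same angle and the image corners show triangular fill wedges — a whole-image rotation by a non-right angle.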